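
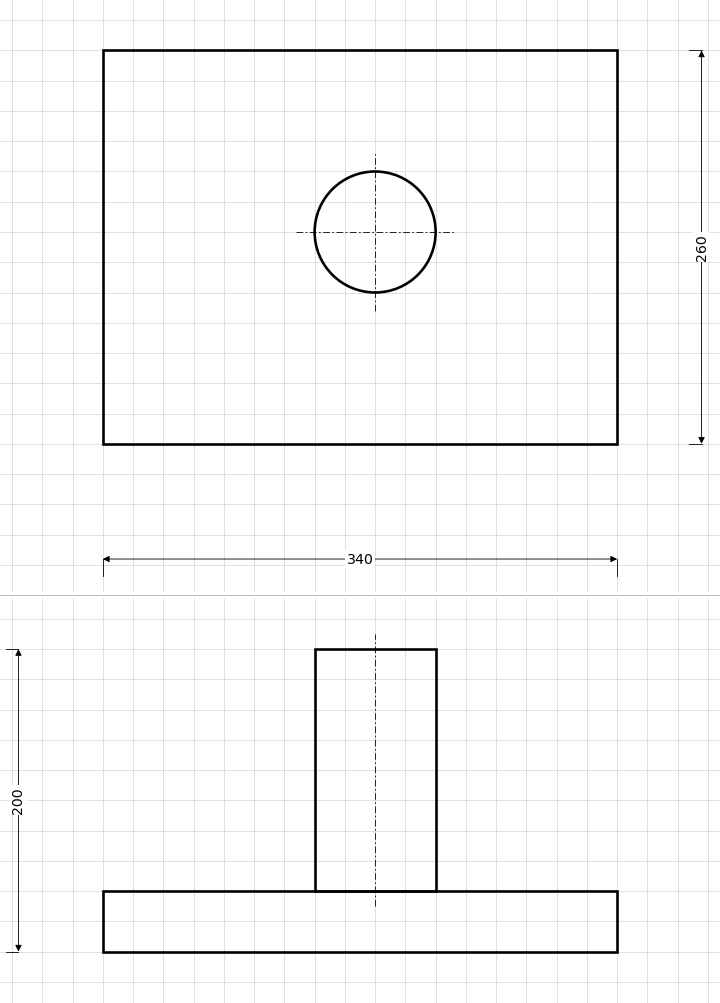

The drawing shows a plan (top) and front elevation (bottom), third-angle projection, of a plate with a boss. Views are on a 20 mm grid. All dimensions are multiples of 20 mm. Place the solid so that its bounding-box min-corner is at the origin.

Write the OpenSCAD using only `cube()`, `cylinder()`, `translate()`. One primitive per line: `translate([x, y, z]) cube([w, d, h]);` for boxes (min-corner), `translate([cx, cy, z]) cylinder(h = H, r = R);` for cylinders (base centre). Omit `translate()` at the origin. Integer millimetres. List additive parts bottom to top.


cube([340, 260, 40]);
translate([180, 140, 40]) cylinder(h = 160, r = 40);


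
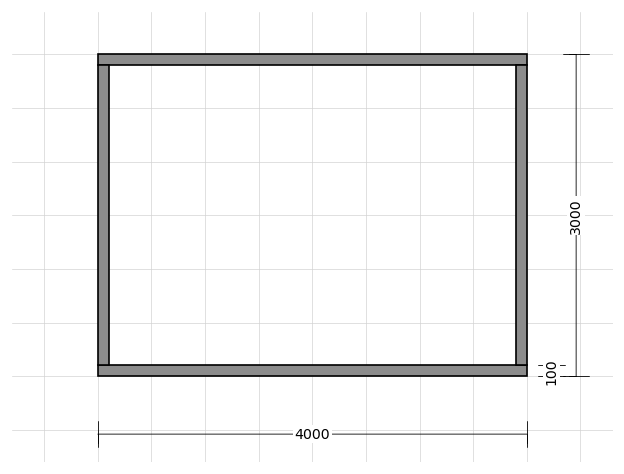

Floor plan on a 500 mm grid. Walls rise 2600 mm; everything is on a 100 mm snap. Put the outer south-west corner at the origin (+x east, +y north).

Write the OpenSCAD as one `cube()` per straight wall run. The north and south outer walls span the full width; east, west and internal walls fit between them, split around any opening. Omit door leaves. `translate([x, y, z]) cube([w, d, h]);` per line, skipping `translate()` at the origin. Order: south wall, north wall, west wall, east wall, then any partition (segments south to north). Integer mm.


cube([4000, 100, 2600]);
translate([0, 2900, 0]) cube([4000, 100, 2600]);
translate([0, 100, 0]) cube([100, 2800, 2600]);
translate([3900, 100, 0]) cube([100, 2800, 2600]);


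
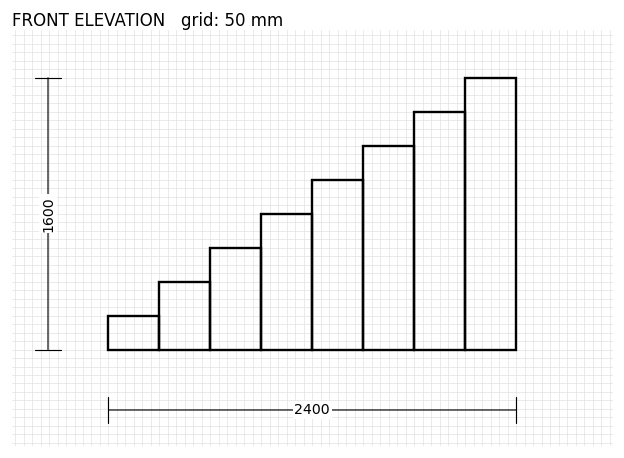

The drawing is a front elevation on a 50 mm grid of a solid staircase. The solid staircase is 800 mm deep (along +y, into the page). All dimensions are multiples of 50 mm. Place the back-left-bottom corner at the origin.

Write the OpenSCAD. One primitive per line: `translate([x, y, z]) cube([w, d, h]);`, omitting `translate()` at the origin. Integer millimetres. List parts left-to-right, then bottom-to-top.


cube([300, 800, 200]);
translate([300, 0, 0]) cube([300, 800, 400]);
translate([600, 0, 0]) cube([300, 800, 600]);
translate([900, 0, 0]) cube([300, 800, 800]);
translate([1200, 0, 0]) cube([300, 800, 1000]);
translate([1500, 0, 0]) cube([300, 800, 1200]);
translate([1800, 0, 0]) cube([300, 800, 1400]);
translate([2100, 0, 0]) cube([300, 800, 1600]);


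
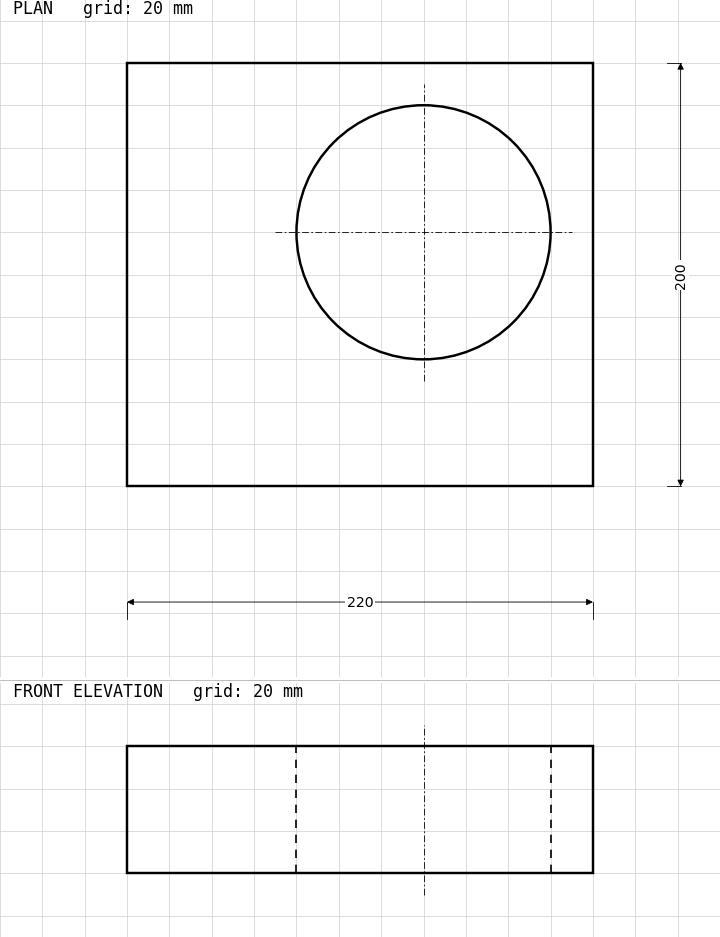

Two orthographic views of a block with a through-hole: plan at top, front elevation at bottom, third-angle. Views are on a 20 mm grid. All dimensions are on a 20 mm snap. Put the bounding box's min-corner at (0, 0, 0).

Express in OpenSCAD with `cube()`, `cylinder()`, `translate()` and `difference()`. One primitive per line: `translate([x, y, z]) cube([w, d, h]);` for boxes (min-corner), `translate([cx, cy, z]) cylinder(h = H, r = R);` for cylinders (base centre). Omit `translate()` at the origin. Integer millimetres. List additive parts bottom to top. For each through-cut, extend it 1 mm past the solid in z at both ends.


difference() {
  cube([220, 200, 60]);
  translate([140, 120, -1]) cylinder(h = 62, r = 60);
}


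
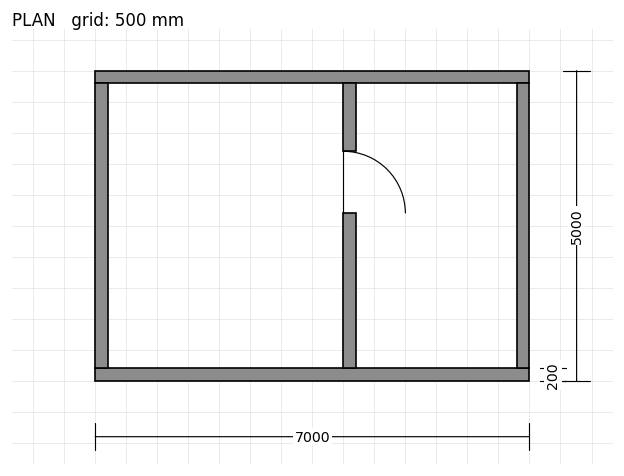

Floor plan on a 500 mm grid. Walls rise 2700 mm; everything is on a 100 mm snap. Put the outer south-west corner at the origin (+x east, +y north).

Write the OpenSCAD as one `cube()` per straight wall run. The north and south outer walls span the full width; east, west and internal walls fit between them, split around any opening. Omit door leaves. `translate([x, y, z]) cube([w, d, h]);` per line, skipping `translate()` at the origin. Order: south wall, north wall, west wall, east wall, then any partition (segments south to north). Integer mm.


cube([7000, 200, 2700]);
translate([0, 4800, 0]) cube([7000, 200, 2700]);
translate([0, 200, 0]) cube([200, 4600, 2700]);
translate([6800, 200, 0]) cube([200, 4600, 2700]);
translate([4000, 200, 0]) cube([200, 2500, 2700]);
translate([4000, 3700, 0]) cube([200, 1100, 2700]);


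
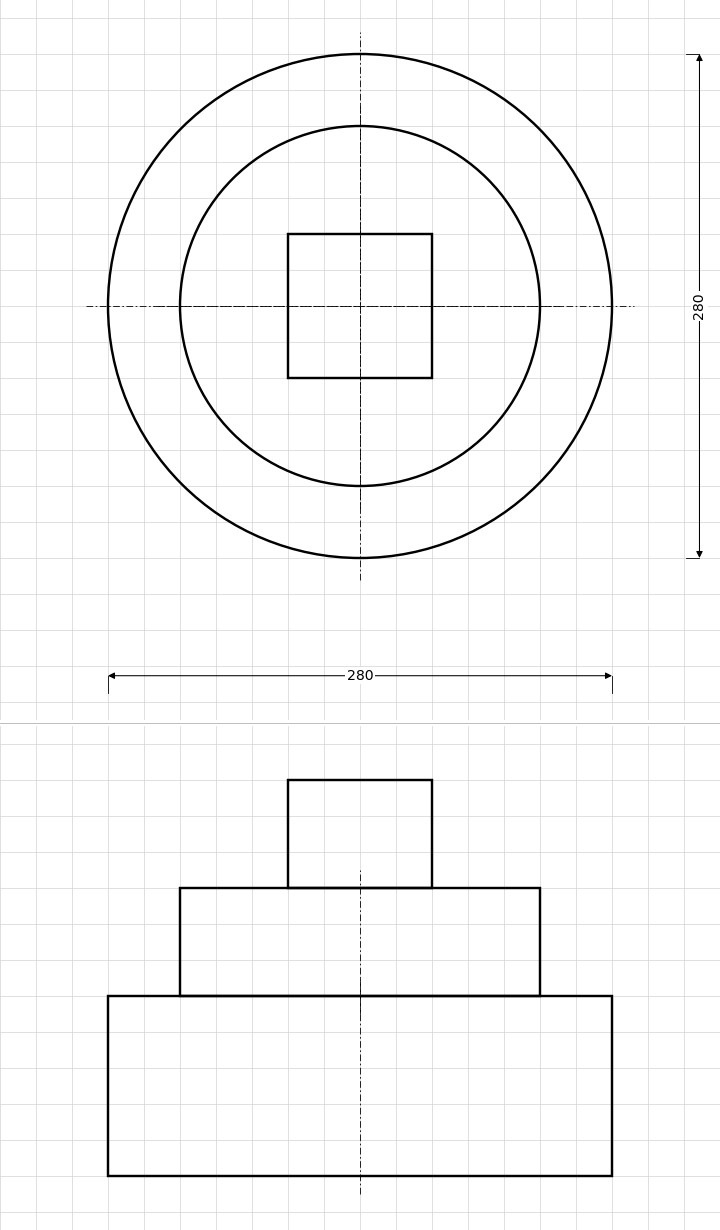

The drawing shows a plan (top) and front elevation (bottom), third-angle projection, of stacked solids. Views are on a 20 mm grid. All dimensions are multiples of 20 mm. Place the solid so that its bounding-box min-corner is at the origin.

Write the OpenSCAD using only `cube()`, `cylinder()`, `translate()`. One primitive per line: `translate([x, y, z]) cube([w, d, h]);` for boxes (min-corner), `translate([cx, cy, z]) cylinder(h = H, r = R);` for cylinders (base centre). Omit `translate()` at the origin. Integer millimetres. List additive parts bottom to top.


translate([140, 140, 0]) cylinder(h = 100, r = 140);
translate([140, 140, 100]) cylinder(h = 60, r = 100);
translate([100, 100, 160]) cube([80, 80, 60]);


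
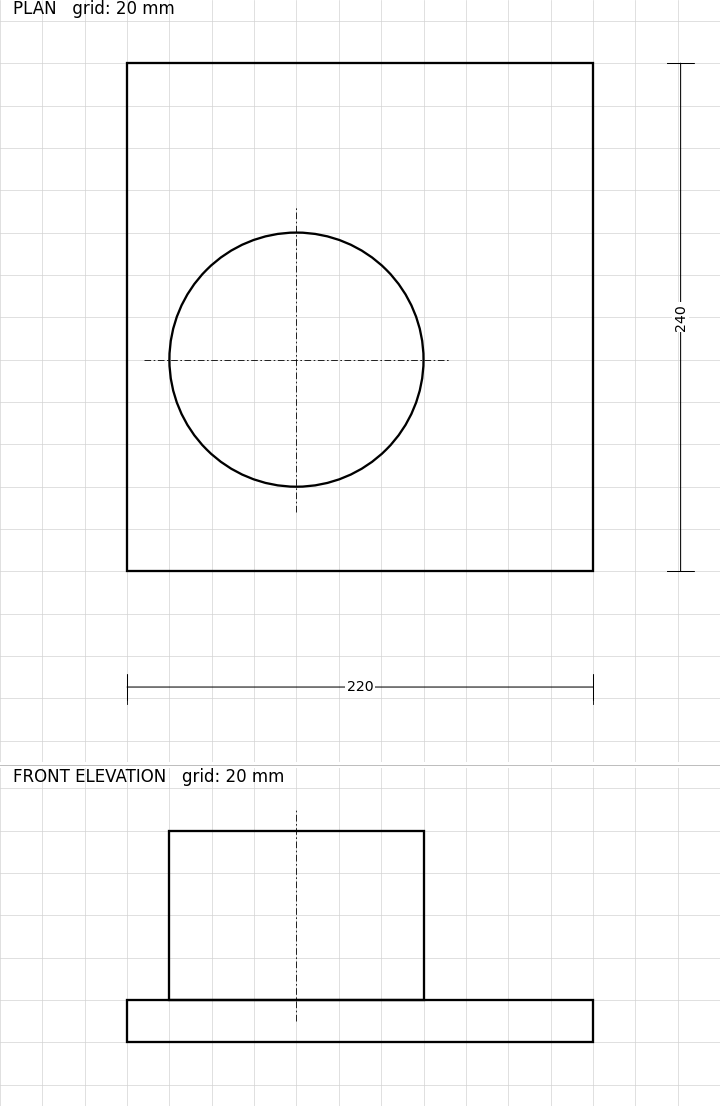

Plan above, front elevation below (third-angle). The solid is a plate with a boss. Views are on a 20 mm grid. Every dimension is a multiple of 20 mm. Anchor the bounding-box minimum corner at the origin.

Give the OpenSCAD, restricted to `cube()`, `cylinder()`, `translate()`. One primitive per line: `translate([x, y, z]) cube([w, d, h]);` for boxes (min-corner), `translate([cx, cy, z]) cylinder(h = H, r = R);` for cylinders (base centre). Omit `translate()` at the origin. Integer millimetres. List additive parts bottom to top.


cube([220, 240, 20]);
translate([80, 100, 20]) cylinder(h = 80, r = 60);


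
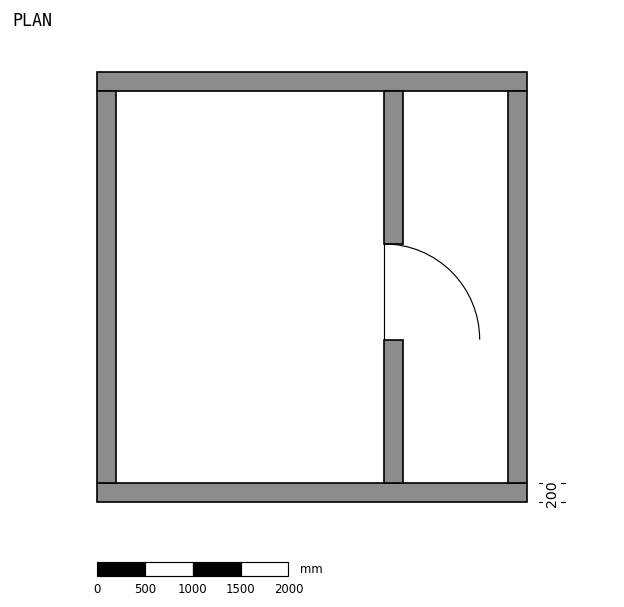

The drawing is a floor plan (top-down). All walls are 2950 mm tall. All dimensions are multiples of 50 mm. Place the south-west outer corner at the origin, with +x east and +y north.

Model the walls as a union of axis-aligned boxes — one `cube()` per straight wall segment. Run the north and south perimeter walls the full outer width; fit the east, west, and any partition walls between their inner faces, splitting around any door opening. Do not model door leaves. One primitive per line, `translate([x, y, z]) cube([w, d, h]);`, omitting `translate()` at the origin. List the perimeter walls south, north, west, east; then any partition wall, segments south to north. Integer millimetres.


cube([4500, 200, 2950]);
translate([0, 4300, 0]) cube([4500, 200, 2950]);
translate([0, 200, 0]) cube([200, 4100, 2950]);
translate([4300, 200, 0]) cube([200, 4100, 2950]);
translate([3000, 200, 0]) cube([200, 1500, 2950]);
translate([3000, 2700, 0]) cube([200, 1600, 2950]);


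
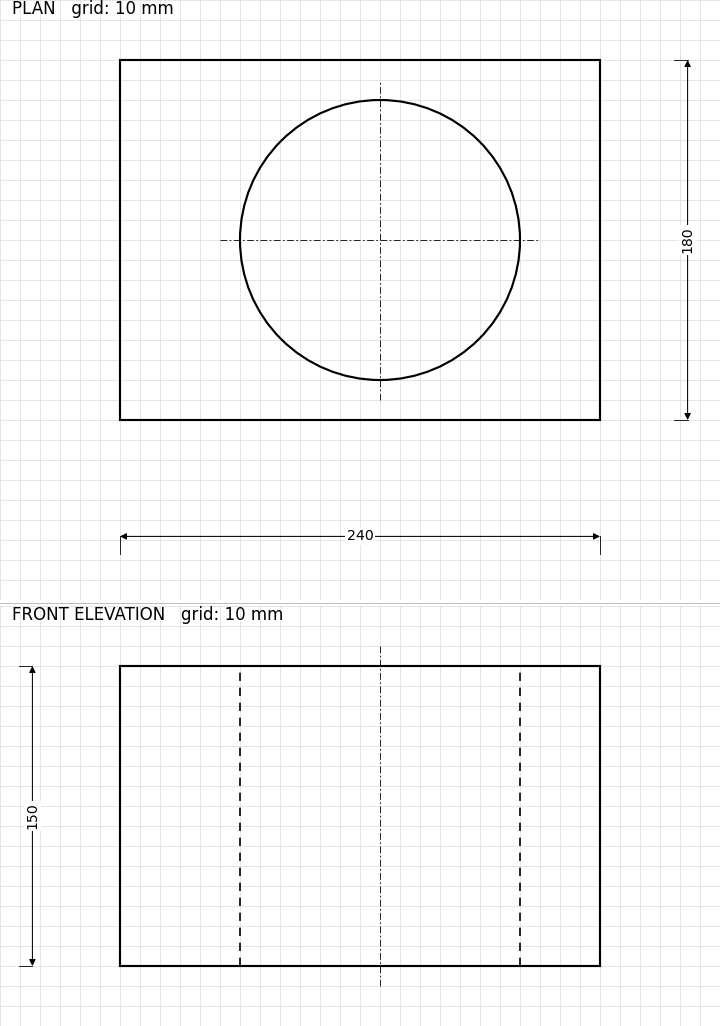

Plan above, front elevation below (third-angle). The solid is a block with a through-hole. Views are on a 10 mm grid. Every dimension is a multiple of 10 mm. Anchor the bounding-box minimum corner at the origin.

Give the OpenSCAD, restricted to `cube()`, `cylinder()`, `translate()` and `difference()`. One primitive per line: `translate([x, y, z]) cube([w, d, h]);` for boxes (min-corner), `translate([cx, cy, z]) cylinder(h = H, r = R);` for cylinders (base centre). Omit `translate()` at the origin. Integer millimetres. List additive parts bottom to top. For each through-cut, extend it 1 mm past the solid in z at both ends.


difference() {
  cube([240, 180, 150]);
  translate([130, 90, -1]) cylinder(h = 152, r = 70);
}


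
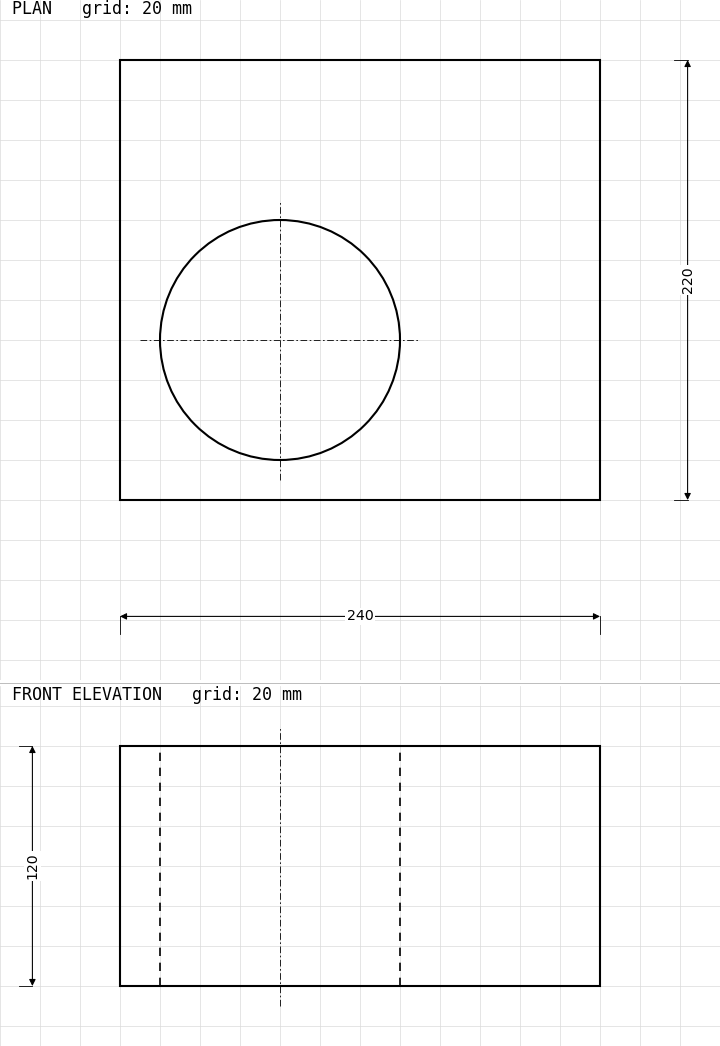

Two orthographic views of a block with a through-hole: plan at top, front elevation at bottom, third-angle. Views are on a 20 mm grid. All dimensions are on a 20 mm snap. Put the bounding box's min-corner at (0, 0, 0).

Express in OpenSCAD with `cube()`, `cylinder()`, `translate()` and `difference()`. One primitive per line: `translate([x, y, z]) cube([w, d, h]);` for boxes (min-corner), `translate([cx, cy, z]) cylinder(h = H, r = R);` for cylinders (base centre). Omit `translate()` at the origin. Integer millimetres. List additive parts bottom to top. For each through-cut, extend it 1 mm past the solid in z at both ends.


difference() {
  cube([240, 220, 120]);
  translate([80, 80, -1]) cylinder(h = 122, r = 60);
}


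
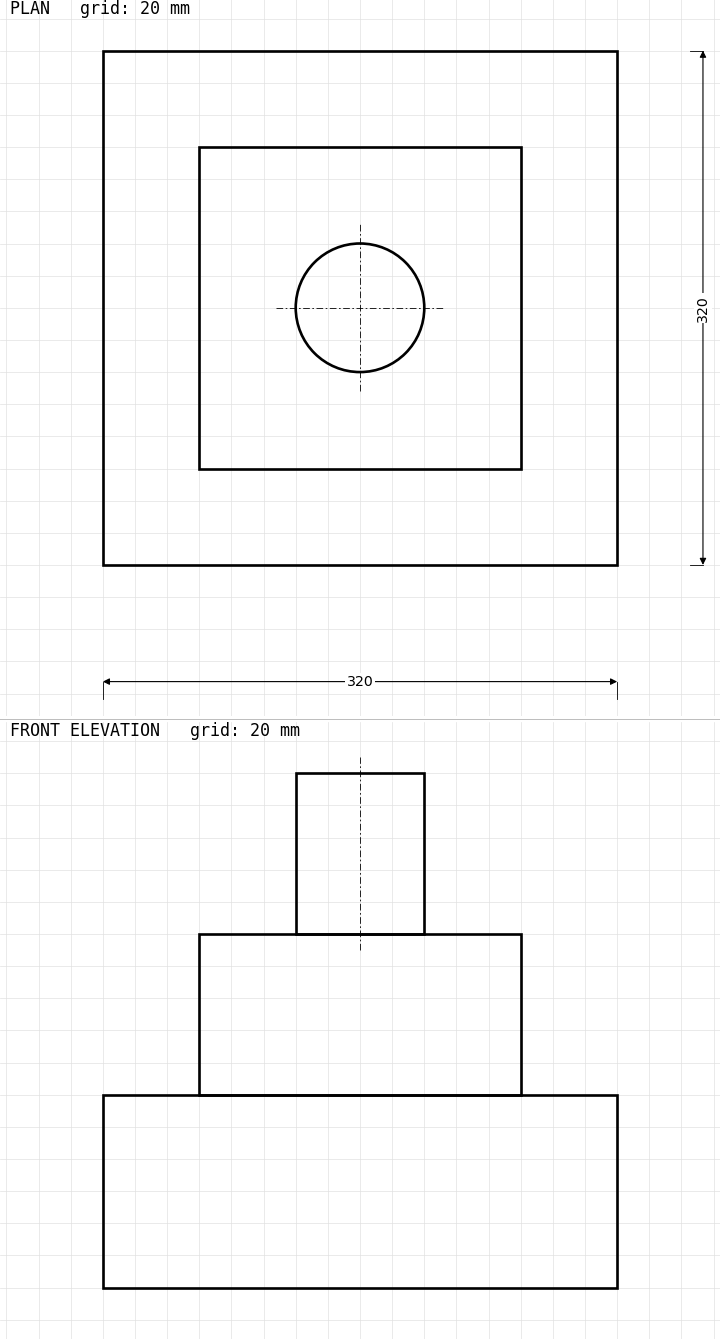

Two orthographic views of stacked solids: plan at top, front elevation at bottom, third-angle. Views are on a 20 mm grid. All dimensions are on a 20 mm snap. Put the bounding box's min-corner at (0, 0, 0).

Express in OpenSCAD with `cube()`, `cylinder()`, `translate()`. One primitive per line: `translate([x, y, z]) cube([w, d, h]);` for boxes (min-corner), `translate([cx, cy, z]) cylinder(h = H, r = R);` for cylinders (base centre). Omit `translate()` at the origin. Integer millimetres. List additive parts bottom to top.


cube([320, 320, 120]);
translate([60, 60, 120]) cube([200, 200, 100]);
translate([160, 160, 220]) cylinder(h = 100, r = 40);


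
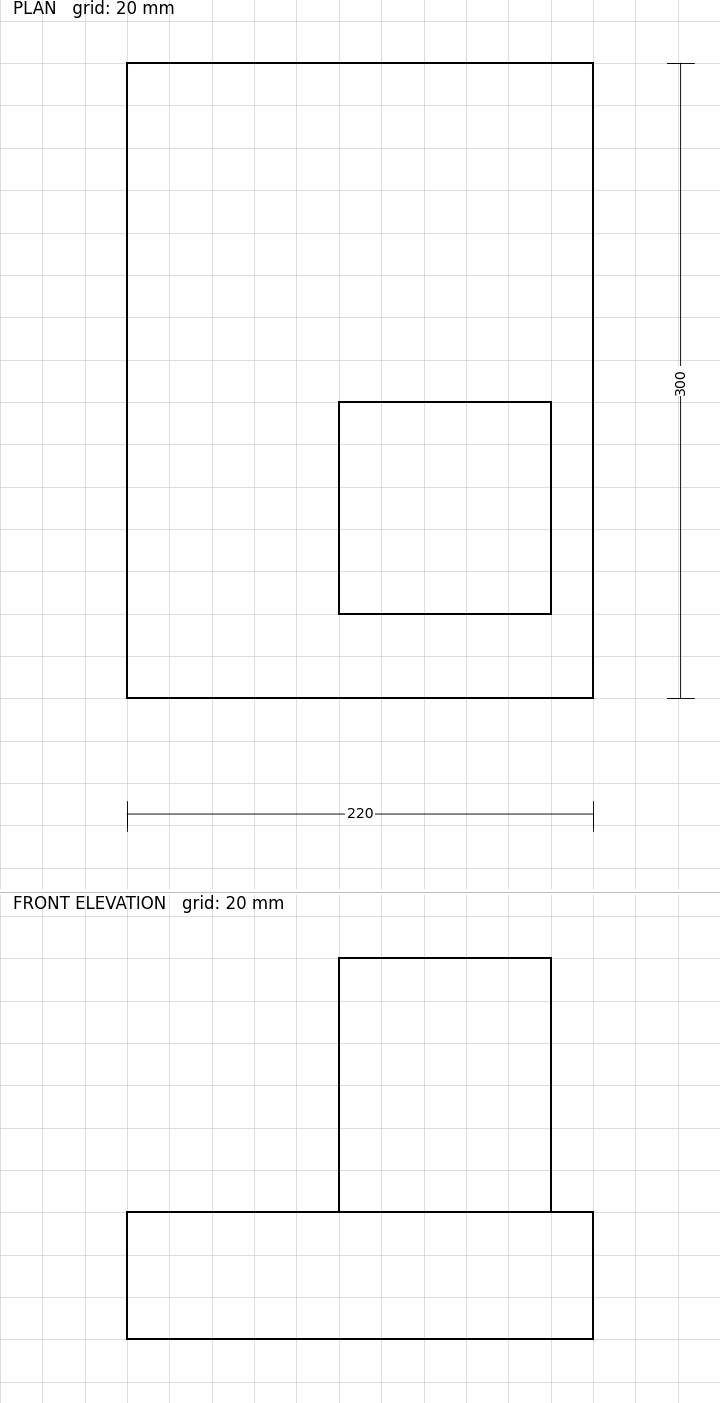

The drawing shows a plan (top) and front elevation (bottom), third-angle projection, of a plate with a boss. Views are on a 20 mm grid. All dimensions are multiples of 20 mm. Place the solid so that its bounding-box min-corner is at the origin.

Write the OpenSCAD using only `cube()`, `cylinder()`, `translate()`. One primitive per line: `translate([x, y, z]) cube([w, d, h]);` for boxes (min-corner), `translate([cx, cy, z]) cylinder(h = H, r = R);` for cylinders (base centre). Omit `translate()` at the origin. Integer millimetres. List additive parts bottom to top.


cube([220, 300, 60]);
translate([100, 40, 60]) cube([100, 100, 120]);


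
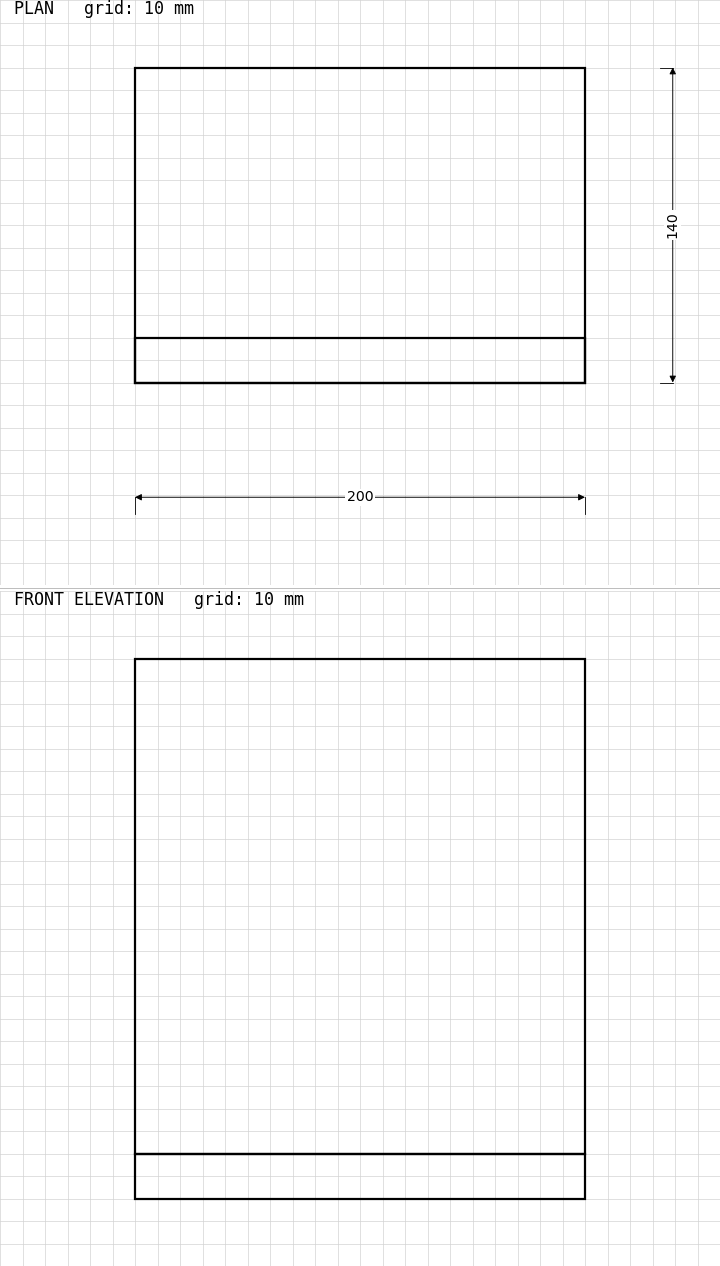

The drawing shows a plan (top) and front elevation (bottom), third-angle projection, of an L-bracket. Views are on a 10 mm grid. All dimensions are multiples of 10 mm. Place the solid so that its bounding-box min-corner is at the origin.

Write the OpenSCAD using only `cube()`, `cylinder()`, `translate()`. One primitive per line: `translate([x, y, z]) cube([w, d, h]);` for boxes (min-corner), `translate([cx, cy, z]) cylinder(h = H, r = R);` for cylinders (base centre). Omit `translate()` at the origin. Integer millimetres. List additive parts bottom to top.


cube([200, 140, 20]);
translate([0, 0, 20]) cube([200, 20, 220]);


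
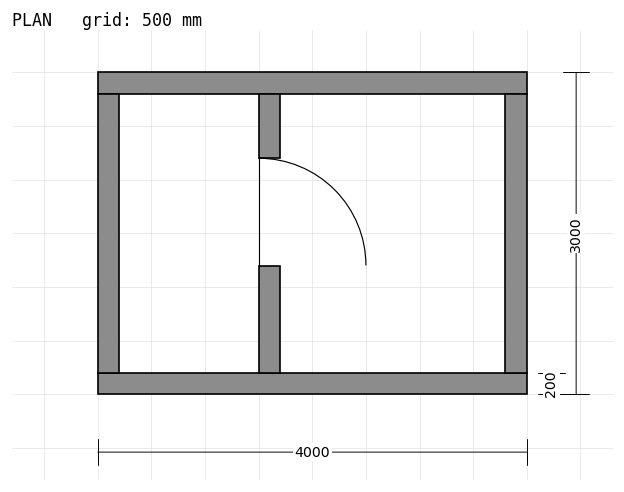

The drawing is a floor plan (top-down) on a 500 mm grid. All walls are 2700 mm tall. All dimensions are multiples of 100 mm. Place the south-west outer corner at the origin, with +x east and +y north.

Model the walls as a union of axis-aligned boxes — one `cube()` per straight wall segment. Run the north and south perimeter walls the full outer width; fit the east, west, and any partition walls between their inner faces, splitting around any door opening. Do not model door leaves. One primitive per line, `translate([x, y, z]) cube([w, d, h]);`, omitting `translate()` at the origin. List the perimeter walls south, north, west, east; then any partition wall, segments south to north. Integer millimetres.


cube([4000, 200, 2700]);
translate([0, 2800, 0]) cube([4000, 200, 2700]);
translate([0, 200, 0]) cube([200, 2600, 2700]);
translate([3800, 200, 0]) cube([200, 2600, 2700]);
translate([1500, 200, 0]) cube([200, 1000, 2700]);
translate([1500, 2200, 0]) cube([200, 600, 2700]);


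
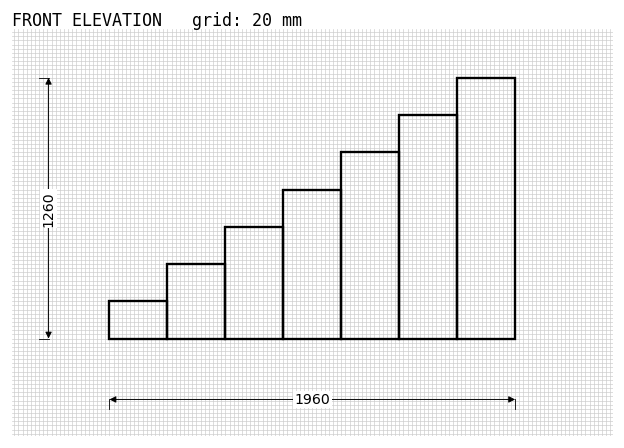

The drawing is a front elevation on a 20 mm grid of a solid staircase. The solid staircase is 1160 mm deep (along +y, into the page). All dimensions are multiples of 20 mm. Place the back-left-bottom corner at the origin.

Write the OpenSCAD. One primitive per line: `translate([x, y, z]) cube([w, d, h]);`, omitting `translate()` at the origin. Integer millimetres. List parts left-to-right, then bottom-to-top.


cube([280, 1160, 180]);
translate([280, 0, 0]) cube([280, 1160, 360]);
translate([560, 0, 0]) cube([280, 1160, 540]);
translate([840, 0, 0]) cube([280, 1160, 720]);
translate([1120, 0, 0]) cube([280, 1160, 900]);
translate([1400, 0, 0]) cube([280, 1160, 1080]);
translate([1680, 0, 0]) cube([280, 1160, 1260]);


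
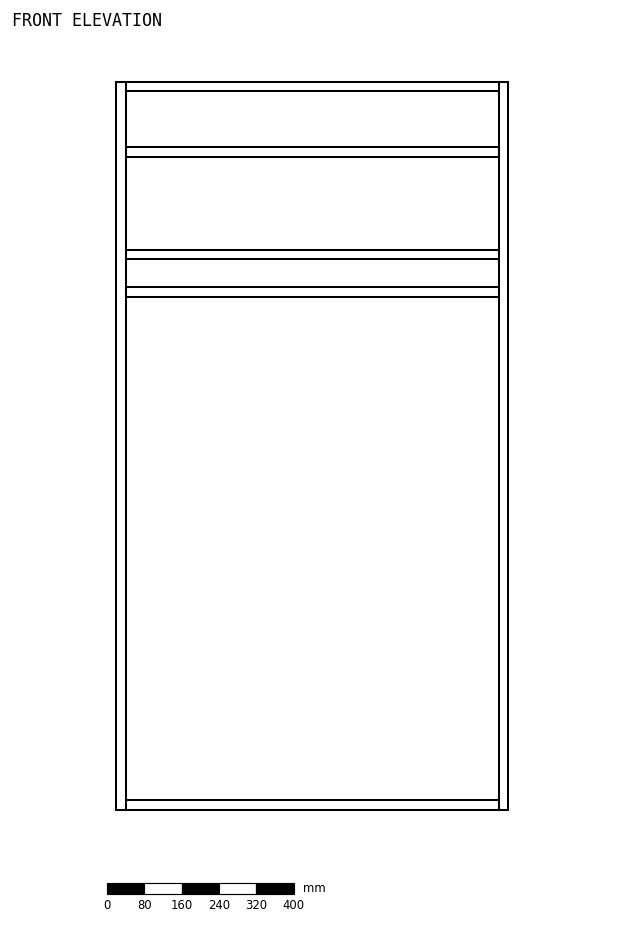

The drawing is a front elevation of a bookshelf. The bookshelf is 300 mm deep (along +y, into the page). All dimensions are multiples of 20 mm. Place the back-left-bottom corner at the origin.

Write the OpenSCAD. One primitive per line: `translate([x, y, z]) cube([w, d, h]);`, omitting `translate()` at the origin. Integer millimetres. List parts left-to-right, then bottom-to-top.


cube([20, 300, 1560]);
translate([20, 0, 0]) cube([800, 300, 20]);
translate([20, 0, 1100]) cube([800, 300, 20]);
translate([20, 0, 1180]) cube([800, 300, 20]);
translate([20, 0, 1400]) cube([800, 300, 20]);
translate([20, 0, 1540]) cube([800, 300, 20]);
translate([820, 0, 0]) cube([20, 300, 1560]);


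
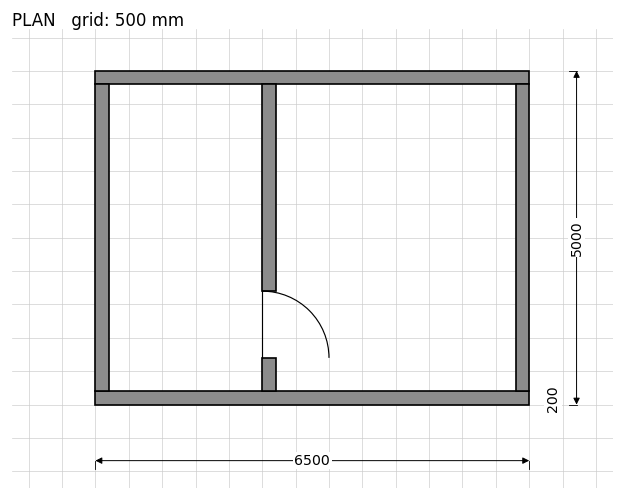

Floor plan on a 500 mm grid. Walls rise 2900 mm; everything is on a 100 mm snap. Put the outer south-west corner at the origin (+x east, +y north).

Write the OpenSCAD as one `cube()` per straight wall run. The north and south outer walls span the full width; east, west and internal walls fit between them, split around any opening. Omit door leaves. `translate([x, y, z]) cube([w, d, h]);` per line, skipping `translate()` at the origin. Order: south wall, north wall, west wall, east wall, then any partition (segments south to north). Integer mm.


cube([6500, 200, 2900]);
translate([0, 4800, 0]) cube([6500, 200, 2900]);
translate([0, 200, 0]) cube([200, 4600, 2900]);
translate([6300, 200, 0]) cube([200, 4600, 2900]);
translate([2500, 200, 0]) cube([200, 500, 2900]);
translate([2500, 1700, 0]) cube([200, 3100, 2900]);


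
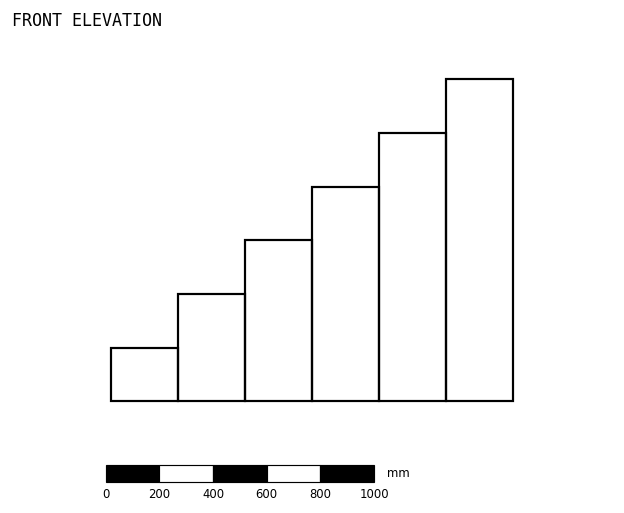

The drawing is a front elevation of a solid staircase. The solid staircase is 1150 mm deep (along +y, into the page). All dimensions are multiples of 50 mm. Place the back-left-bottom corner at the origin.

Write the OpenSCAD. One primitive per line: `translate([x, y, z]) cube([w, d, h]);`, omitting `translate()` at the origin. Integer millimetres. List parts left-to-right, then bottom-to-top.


cube([250, 1150, 200]);
translate([250, 0, 0]) cube([250, 1150, 400]);
translate([500, 0, 0]) cube([250, 1150, 600]);
translate([750, 0, 0]) cube([250, 1150, 800]);
translate([1000, 0, 0]) cube([250, 1150, 1000]);
translate([1250, 0, 0]) cube([250, 1150, 1200]);


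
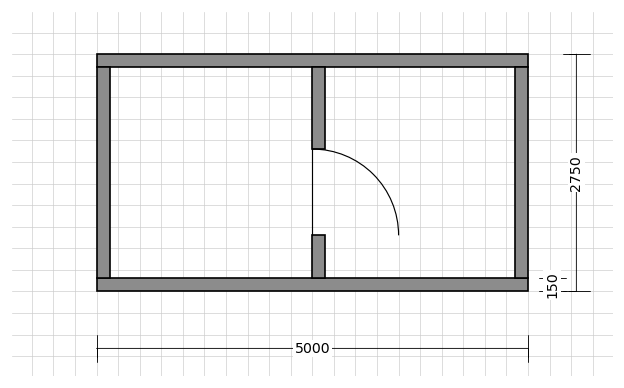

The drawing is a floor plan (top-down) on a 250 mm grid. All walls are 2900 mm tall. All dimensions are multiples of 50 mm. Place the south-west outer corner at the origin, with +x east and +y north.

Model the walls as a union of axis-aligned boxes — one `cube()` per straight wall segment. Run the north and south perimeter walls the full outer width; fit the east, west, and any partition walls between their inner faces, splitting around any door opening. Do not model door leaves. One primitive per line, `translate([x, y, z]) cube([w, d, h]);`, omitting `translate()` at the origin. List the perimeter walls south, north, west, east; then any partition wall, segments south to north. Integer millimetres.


cube([5000, 150, 2900]);
translate([0, 2600, 0]) cube([5000, 150, 2900]);
translate([0, 150, 0]) cube([150, 2450, 2900]);
translate([4850, 150, 0]) cube([150, 2450, 2900]);
translate([2500, 150, 0]) cube([150, 500, 2900]);
translate([2500, 1650, 0]) cube([150, 950, 2900]);


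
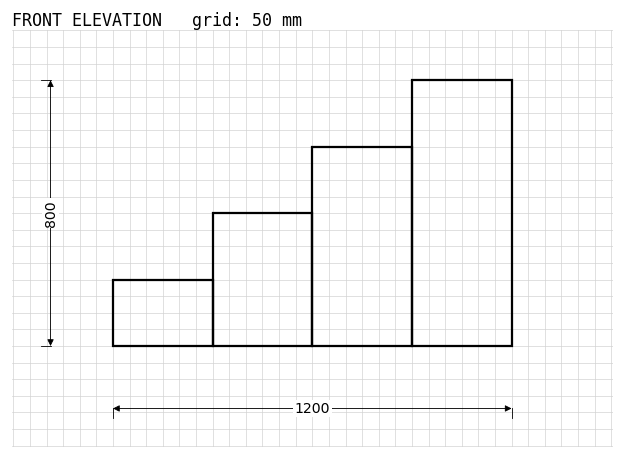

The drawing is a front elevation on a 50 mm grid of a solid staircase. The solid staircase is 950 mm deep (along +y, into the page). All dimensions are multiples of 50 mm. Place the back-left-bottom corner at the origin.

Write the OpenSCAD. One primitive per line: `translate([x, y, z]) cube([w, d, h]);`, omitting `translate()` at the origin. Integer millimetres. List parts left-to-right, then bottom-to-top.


cube([300, 950, 200]);
translate([300, 0, 0]) cube([300, 950, 400]);
translate([600, 0, 0]) cube([300, 950, 600]);
translate([900, 0, 0]) cube([300, 950, 800]);


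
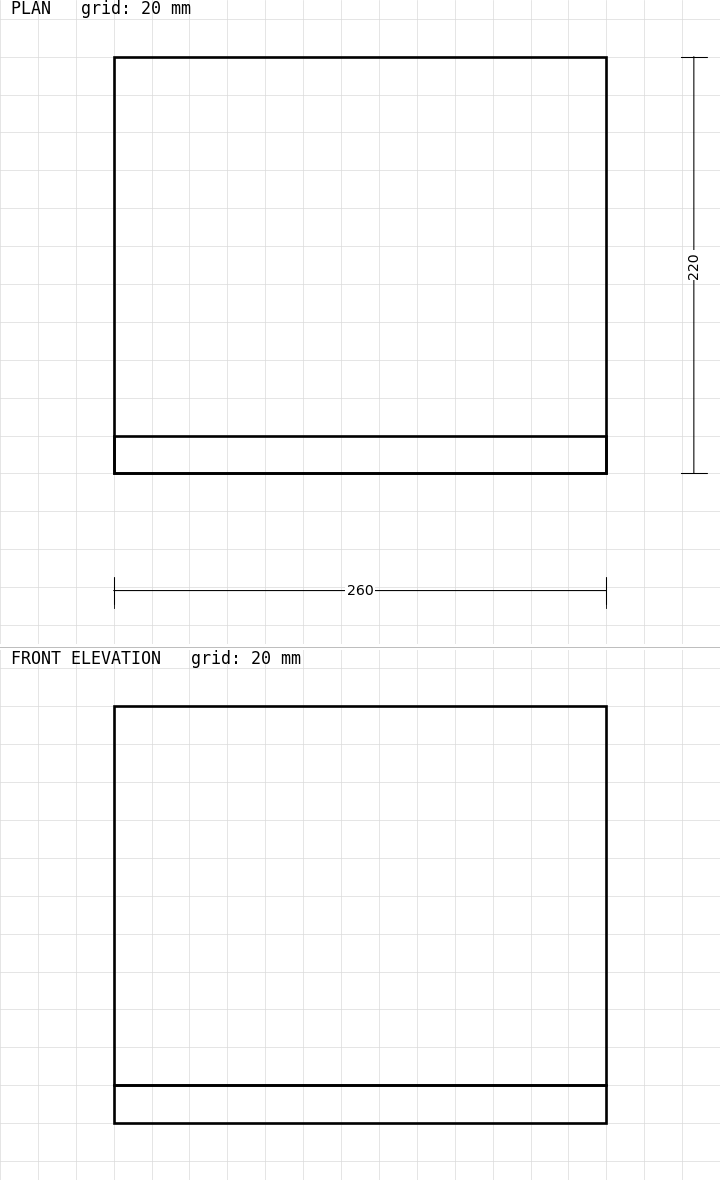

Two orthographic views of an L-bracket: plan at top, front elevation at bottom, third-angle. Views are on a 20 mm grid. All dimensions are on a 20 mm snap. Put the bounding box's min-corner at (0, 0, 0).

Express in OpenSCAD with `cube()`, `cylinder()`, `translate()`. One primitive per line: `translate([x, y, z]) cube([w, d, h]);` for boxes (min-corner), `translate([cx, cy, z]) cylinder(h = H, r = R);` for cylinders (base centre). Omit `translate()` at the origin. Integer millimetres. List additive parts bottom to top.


cube([260, 220, 20]);
translate([0, 0, 20]) cube([260, 20, 200]);


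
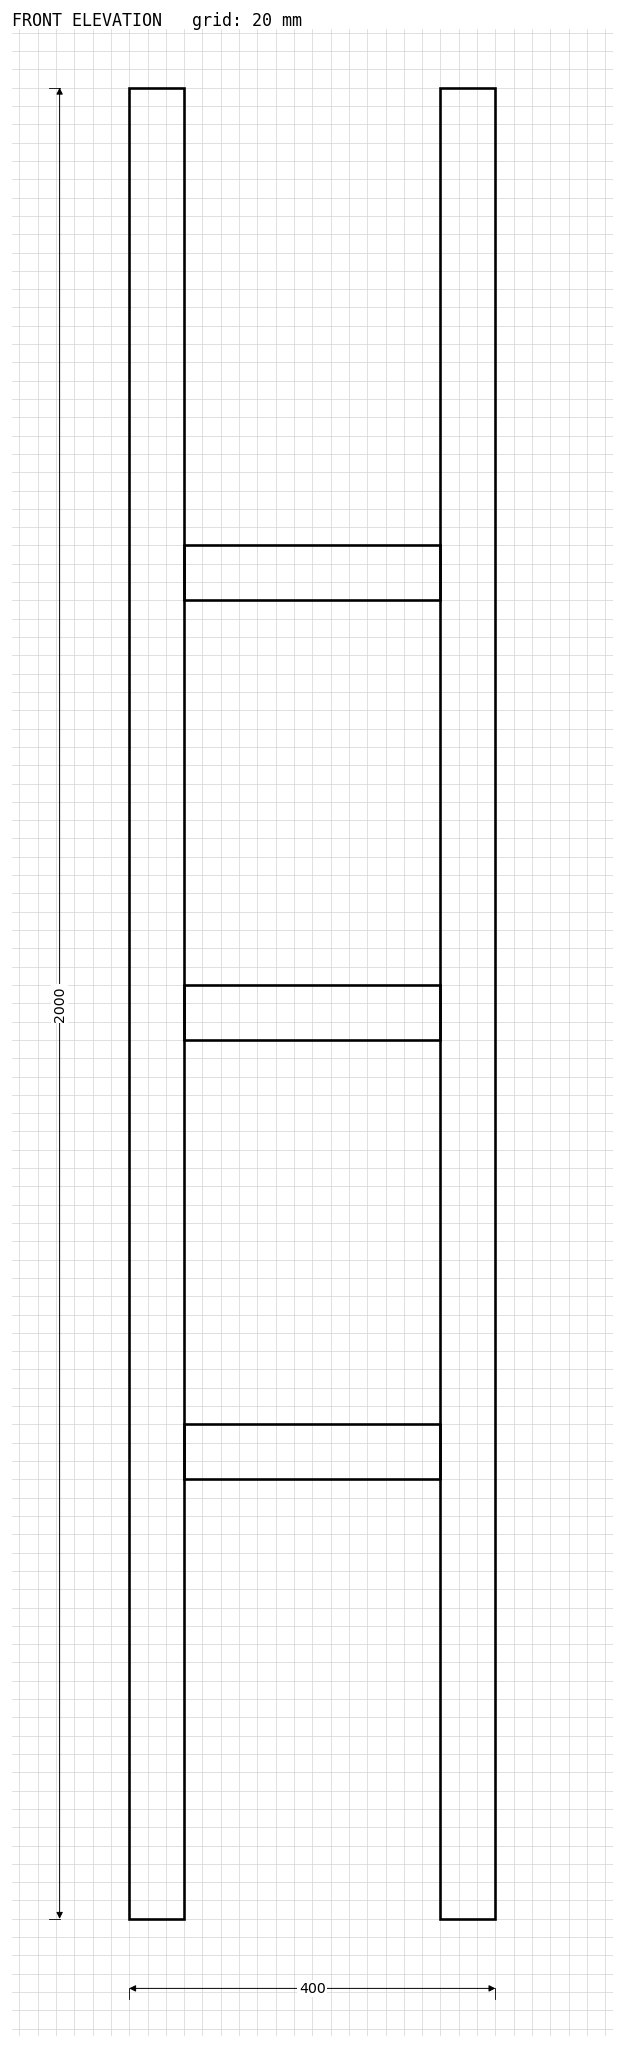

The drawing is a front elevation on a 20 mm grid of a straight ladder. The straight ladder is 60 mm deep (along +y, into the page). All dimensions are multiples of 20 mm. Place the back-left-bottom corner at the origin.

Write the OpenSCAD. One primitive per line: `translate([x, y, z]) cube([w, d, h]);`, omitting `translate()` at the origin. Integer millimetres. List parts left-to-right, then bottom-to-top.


cube([60, 60, 2000]);
translate([60, 0, 480]) cube([280, 60, 60]);
translate([60, 0, 960]) cube([280, 60, 60]);
translate([60, 0, 1440]) cube([280, 60, 60]);
translate([340, 0, 0]) cube([60, 60, 2000]);


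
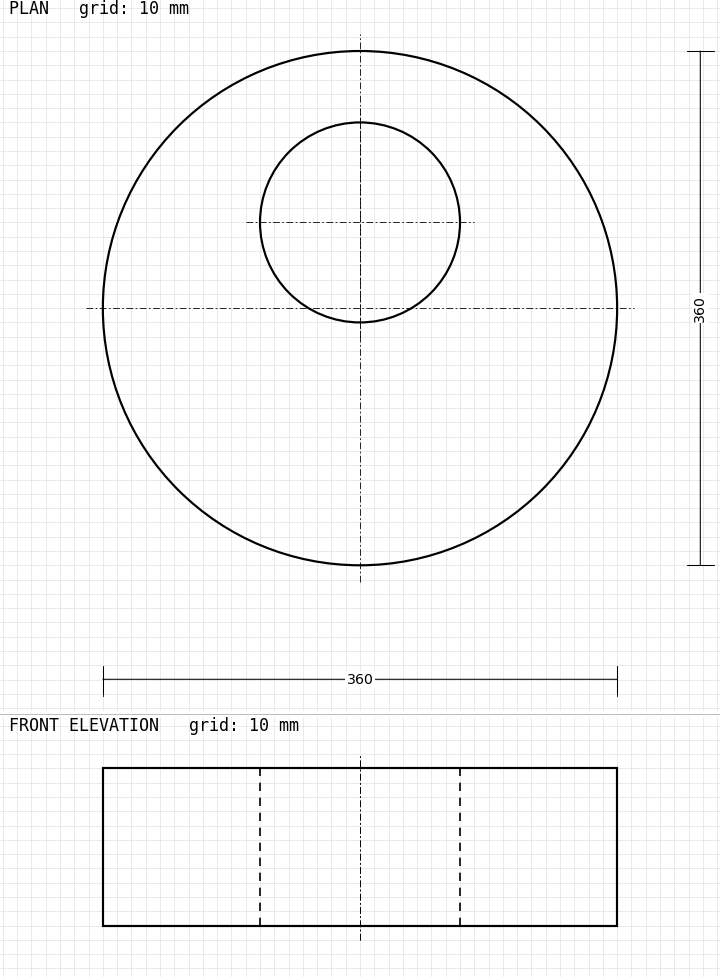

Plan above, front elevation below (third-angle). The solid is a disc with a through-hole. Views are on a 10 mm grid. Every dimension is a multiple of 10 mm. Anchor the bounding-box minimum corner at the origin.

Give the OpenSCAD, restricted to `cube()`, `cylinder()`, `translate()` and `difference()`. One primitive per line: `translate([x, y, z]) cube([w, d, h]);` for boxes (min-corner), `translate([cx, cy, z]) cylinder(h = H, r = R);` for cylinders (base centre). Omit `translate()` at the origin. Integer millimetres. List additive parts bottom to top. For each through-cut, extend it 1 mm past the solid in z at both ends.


difference() {
  translate([180, 180, 0]) cylinder(h = 110, r = 180);
  translate([180, 240, -1]) cylinder(h = 112, r = 70);
}


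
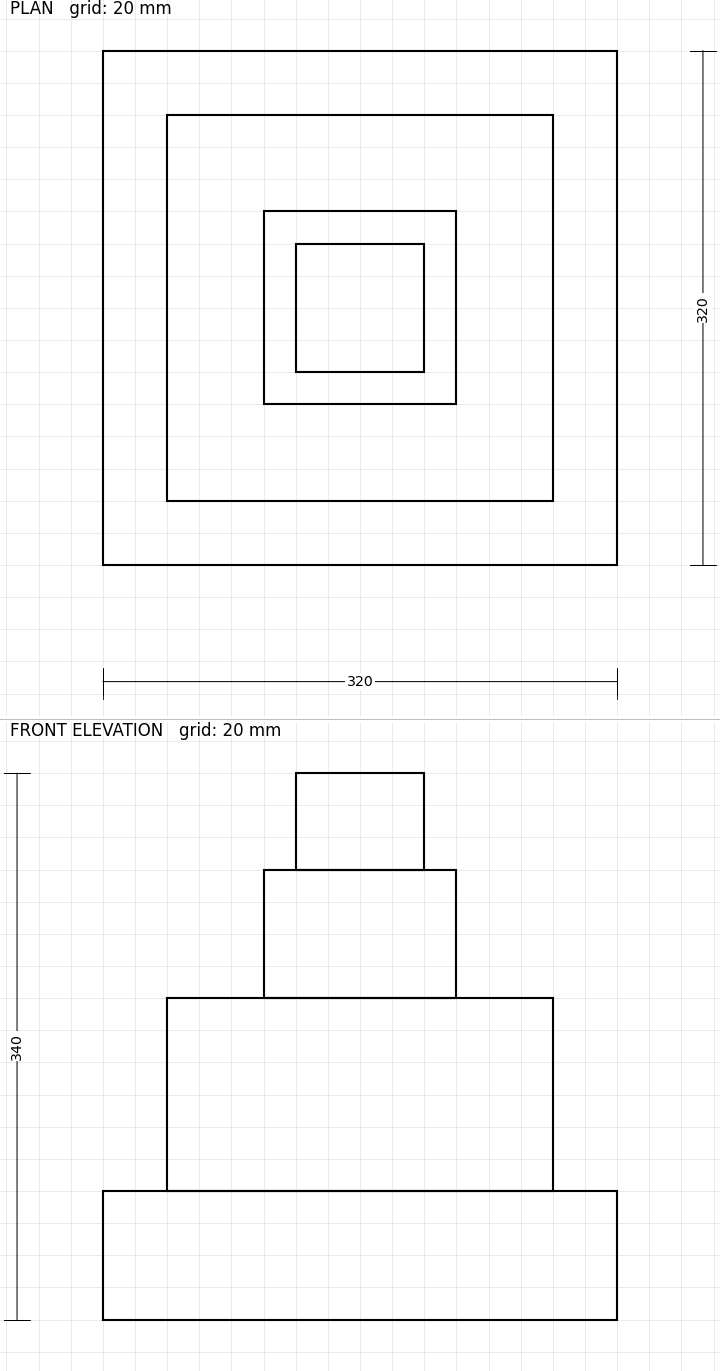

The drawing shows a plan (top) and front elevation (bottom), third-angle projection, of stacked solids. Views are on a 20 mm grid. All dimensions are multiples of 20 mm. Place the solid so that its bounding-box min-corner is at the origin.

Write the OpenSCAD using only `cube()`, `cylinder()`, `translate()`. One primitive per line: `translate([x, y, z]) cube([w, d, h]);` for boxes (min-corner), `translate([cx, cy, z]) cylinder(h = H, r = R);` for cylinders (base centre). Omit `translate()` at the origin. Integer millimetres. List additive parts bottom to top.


cube([320, 320, 80]);
translate([40, 40, 80]) cube([240, 240, 120]);
translate([100, 100, 200]) cube([120, 120, 80]);
translate([120, 120, 280]) cube([80, 80, 60]);


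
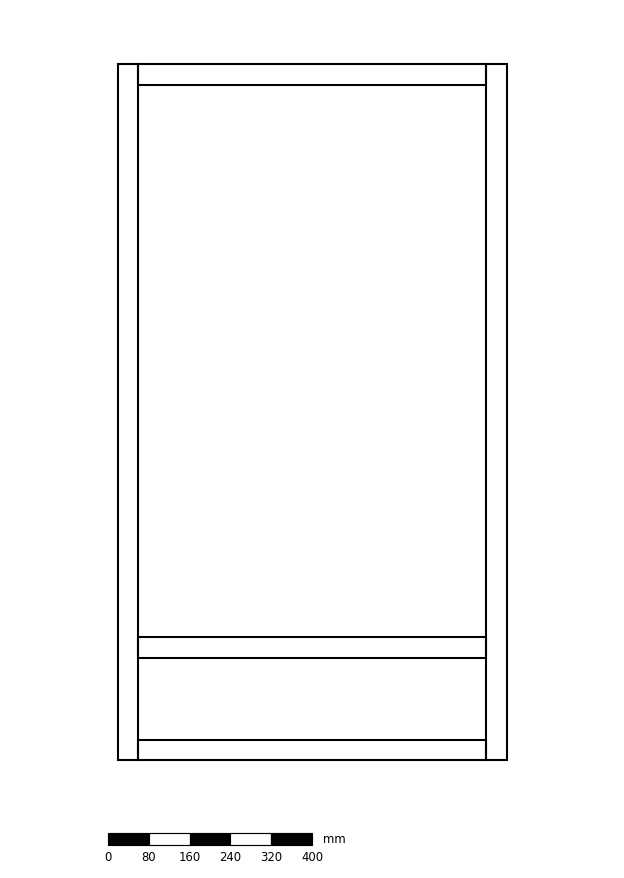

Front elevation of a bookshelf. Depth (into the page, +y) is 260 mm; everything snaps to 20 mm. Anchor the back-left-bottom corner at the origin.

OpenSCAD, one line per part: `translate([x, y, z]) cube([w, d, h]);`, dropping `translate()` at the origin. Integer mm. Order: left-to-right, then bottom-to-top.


cube([40, 260, 1360]);
translate([40, 0, 0]) cube([680, 260, 40]);
translate([40, 0, 200]) cube([680, 260, 40]);
translate([40, 0, 1320]) cube([680, 260, 40]);
translate([720, 0, 0]) cube([40, 260, 1360]);


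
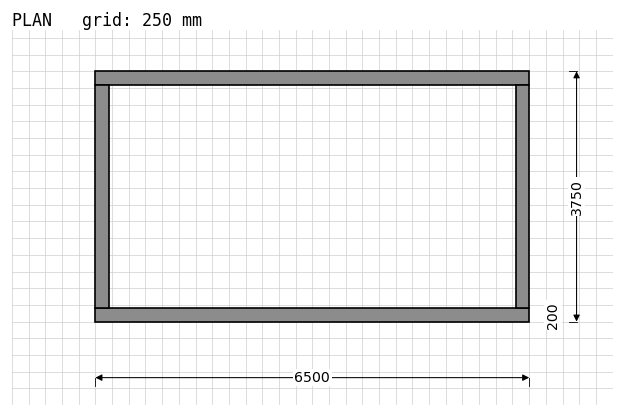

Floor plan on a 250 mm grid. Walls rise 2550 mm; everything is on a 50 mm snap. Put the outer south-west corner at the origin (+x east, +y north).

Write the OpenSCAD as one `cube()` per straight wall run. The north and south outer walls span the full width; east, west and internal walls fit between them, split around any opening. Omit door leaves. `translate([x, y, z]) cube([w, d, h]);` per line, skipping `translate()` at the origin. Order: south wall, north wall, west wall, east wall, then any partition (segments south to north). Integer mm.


cube([6500, 200, 2550]);
translate([0, 3550, 0]) cube([6500, 200, 2550]);
translate([0, 200, 0]) cube([200, 3350, 2550]);
translate([6300, 200, 0]) cube([200, 3350, 2550]);


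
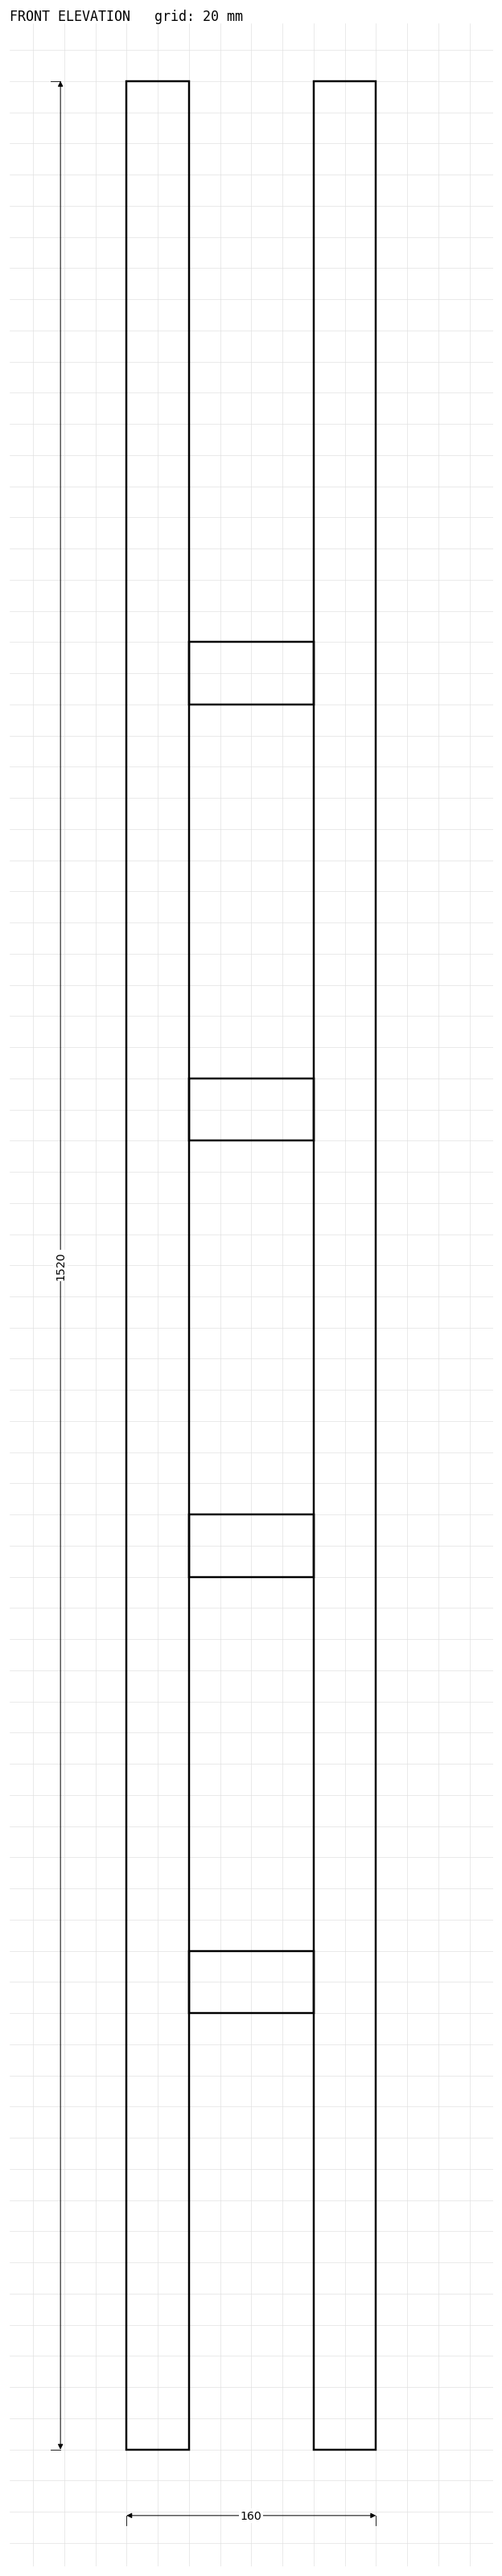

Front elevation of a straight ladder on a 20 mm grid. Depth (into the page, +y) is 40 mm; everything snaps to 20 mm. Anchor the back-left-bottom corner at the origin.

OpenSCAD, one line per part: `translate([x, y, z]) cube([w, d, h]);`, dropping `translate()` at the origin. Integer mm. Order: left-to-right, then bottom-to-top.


cube([40, 40, 1520]);
translate([40, 0, 280]) cube([80, 40, 40]);
translate([40, 0, 560]) cube([80, 40, 40]);
translate([40, 0, 840]) cube([80, 40, 40]);
translate([40, 0, 1120]) cube([80, 40, 40]);
translate([120, 0, 0]) cube([40, 40, 1520]);


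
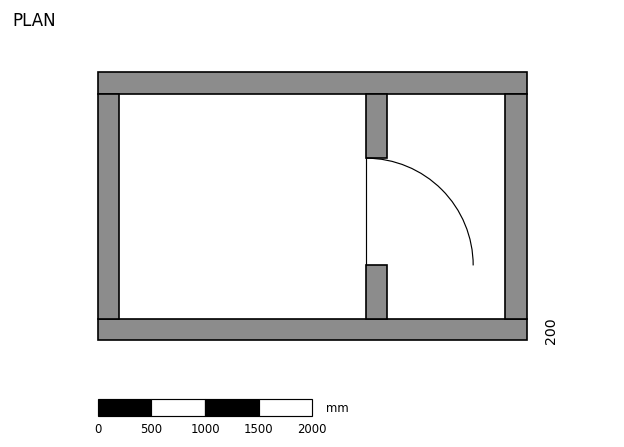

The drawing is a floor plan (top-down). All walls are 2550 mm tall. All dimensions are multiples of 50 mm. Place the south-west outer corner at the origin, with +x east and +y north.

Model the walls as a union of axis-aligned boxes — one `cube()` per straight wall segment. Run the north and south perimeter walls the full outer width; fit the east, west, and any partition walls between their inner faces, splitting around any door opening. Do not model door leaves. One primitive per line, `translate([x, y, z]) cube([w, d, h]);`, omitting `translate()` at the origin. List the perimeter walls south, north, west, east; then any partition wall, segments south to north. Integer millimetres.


cube([4000, 200, 2550]);
translate([0, 2300, 0]) cube([4000, 200, 2550]);
translate([0, 200, 0]) cube([200, 2100, 2550]);
translate([3800, 200, 0]) cube([200, 2100, 2550]);
translate([2500, 200, 0]) cube([200, 500, 2550]);
translate([2500, 1700, 0]) cube([200, 600, 2550]);


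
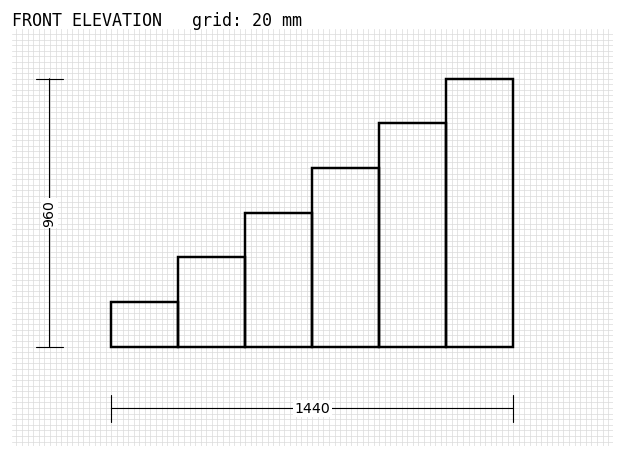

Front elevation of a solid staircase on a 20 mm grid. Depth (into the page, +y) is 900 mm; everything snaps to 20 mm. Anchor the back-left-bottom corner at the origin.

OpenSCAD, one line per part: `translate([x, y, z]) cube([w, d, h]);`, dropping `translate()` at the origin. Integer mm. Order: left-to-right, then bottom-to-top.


cube([240, 900, 160]);
translate([240, 0, 0]) cube([240, 900, 320]);
translate([480, 0, 0]) cube([240, 900, 480]);
translate([720, 0, 0]) cube([240, 900, 640]);
translate([960, 0, 0]) cube([240, 900, 800]);
translate([1200, 0, 0]) cube([240, 900, 960]);


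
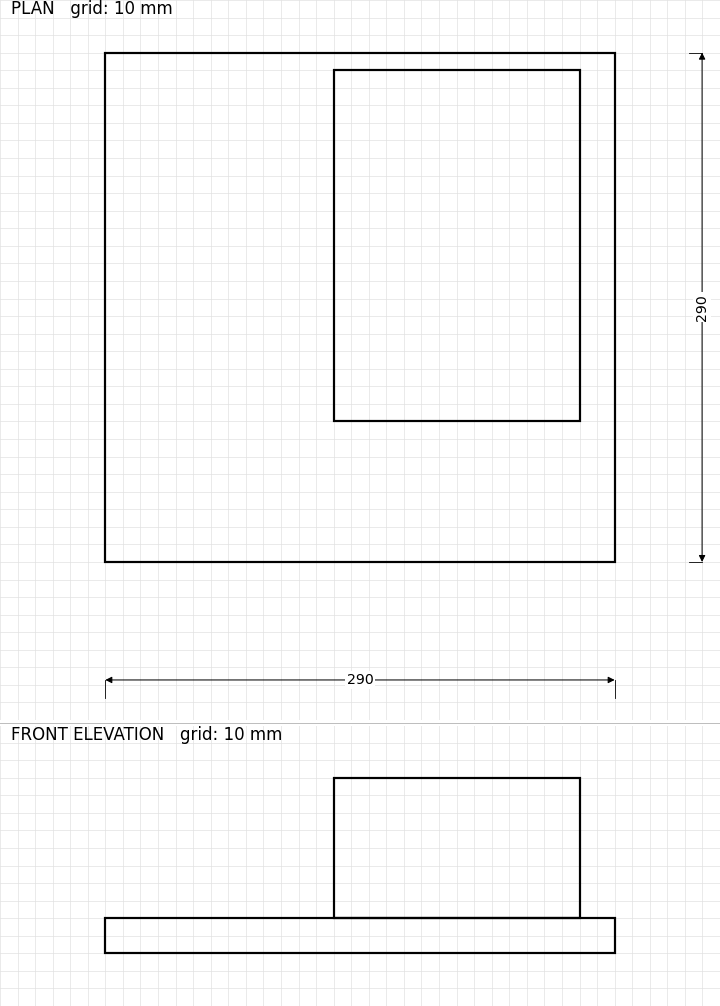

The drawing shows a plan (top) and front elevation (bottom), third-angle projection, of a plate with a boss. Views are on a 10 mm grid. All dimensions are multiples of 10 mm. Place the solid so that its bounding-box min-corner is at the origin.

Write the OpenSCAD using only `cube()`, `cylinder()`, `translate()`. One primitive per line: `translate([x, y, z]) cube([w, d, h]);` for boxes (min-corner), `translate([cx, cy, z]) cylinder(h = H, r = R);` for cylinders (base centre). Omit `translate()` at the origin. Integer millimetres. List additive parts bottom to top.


cube([290, 290, 20]);
translate([130, 80, 20]) cube([140, 200, 80]);


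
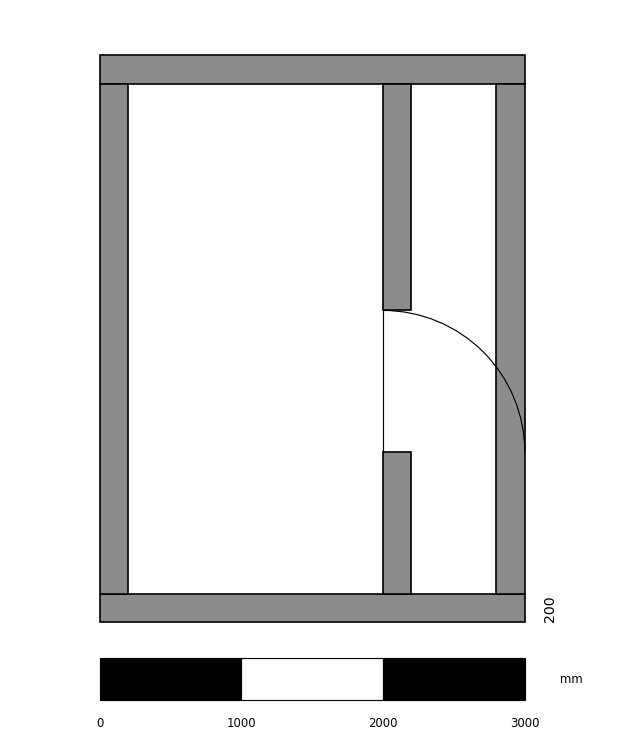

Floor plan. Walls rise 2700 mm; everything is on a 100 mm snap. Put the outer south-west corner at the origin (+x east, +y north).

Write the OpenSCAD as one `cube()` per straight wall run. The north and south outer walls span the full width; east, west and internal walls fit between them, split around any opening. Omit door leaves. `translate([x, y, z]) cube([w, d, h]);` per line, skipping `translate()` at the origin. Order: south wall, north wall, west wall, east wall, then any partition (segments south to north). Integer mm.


cube([3000, 200, 2700]);
translate([0, 3800, 0]) cube([3000, 200, 2700]);
translate([0, 200, 0]) cube([200, 3600, 2700]);
translate([2800, 200, 0]) cube([200, 3600, 2700]);
translate([2000, 200, 0]) cube([200, 1000, 2700]);
translate([2000, 2200, 0]) cube([200, 1600, 2700]);


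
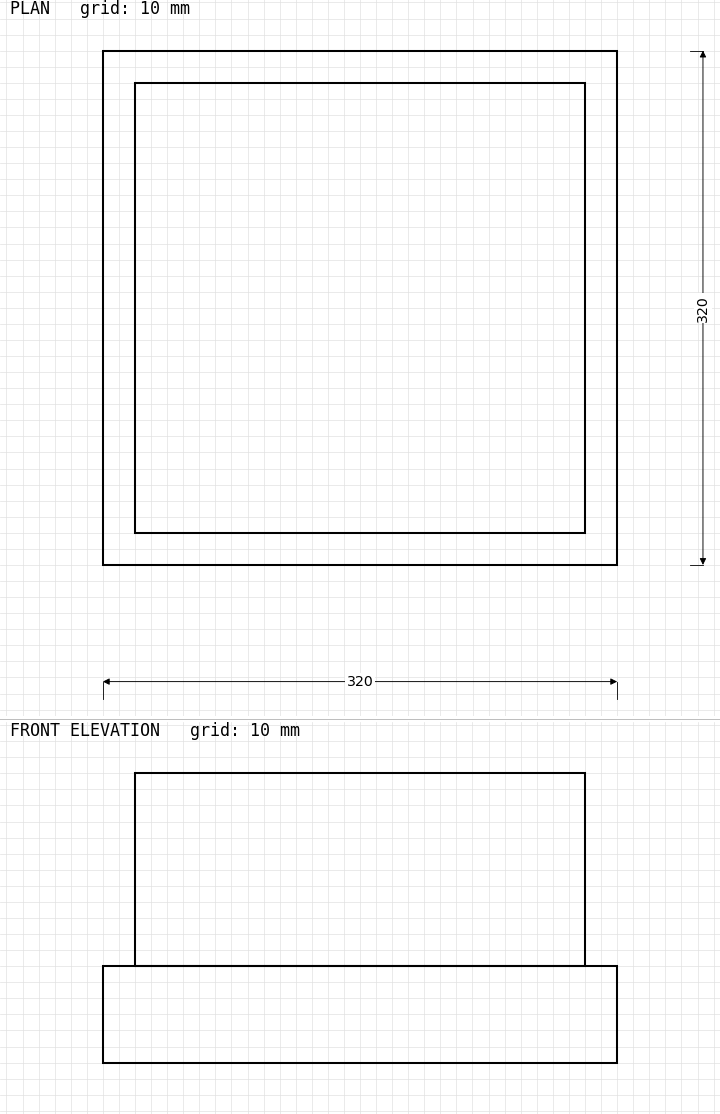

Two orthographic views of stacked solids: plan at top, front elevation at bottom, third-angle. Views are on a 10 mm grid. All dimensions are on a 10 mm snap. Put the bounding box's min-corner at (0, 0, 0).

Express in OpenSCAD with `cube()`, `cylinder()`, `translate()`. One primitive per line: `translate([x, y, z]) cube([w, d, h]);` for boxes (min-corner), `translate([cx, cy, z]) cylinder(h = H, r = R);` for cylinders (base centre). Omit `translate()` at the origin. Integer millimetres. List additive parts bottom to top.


cube([320, 320, 60]);
translate([20, 20, 60]) cube([280, 280, 120]);


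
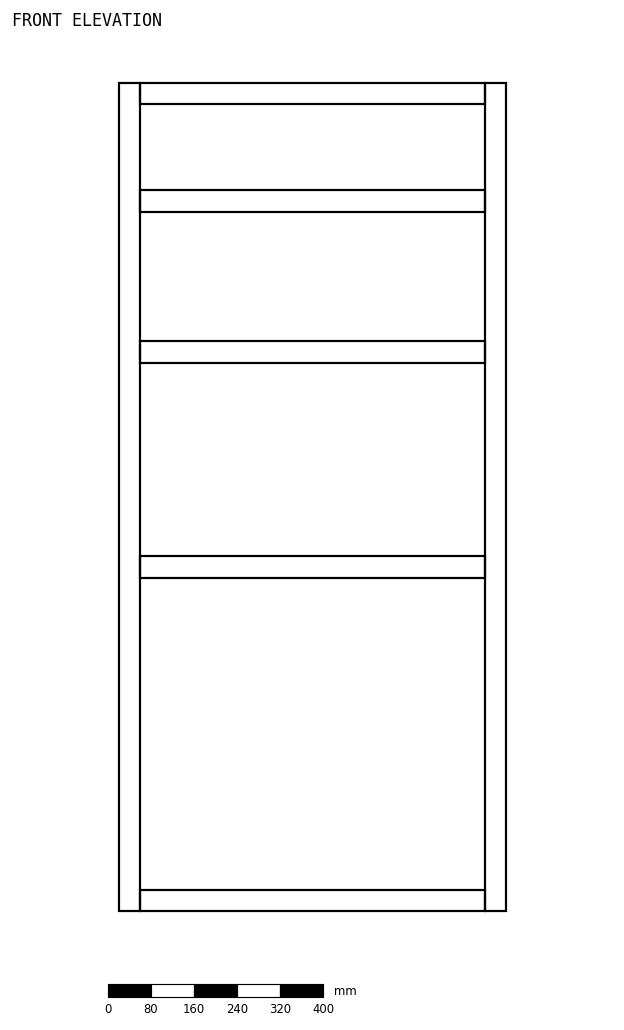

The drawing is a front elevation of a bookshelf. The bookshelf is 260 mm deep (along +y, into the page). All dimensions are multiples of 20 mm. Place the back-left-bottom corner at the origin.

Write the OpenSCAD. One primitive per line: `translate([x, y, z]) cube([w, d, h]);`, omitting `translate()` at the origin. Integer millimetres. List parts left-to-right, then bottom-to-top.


cube([40, 260, 1540]);
translate([40, 0, 0]) cube([640, 260, 40]);
translate([40, 0, 620]) cube([640, 260, 40]);
translate([40, 0, 1020]) cube([640, 260, 40]);
translate([40, 0, 1300]) cube([640, 260, 40]);
translate([40, 0, 1500]) cube([640, 260, 40]);
translate([680, 0, 0]) cube([40, 260, 1540]);


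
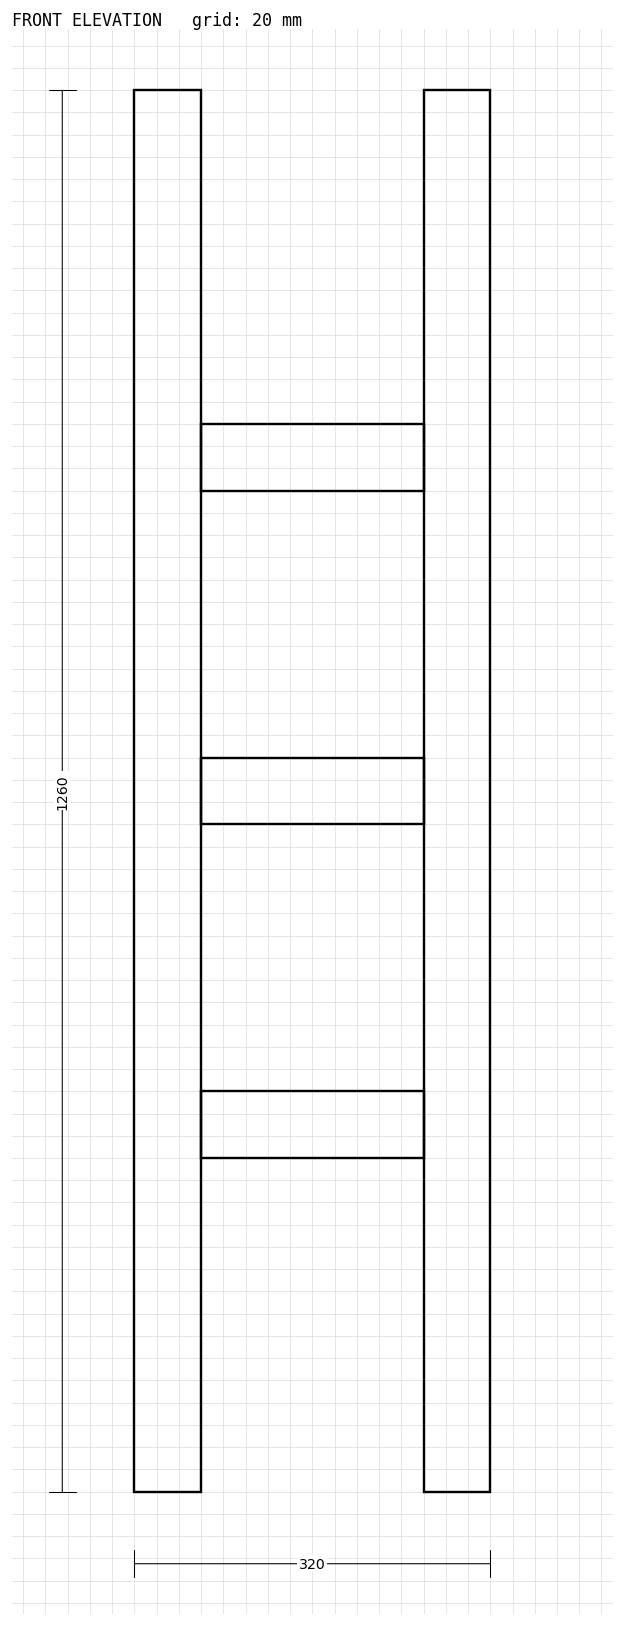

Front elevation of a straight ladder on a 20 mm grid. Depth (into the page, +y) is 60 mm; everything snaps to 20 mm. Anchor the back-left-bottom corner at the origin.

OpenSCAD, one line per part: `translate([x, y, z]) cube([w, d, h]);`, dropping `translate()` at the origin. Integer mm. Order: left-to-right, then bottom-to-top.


cube([60, 60, 1260]);
translate([60, 0, 300]) cube([200, 60, 60]);
translate([60, 0, 600]) cube([200, 60, 60]);
translate([60, 0, 900]) cube([200, 60, 60]);
translate([260, 0, 0]) cube([60, 60, 1260]);


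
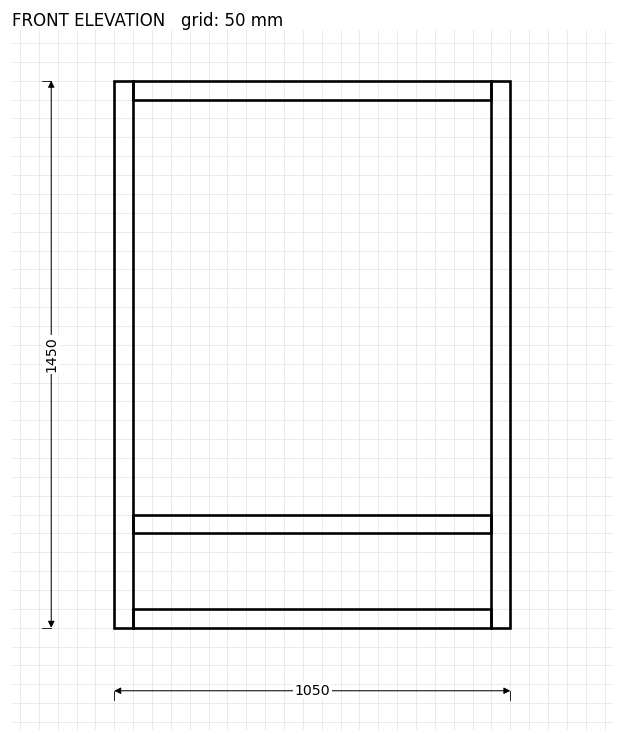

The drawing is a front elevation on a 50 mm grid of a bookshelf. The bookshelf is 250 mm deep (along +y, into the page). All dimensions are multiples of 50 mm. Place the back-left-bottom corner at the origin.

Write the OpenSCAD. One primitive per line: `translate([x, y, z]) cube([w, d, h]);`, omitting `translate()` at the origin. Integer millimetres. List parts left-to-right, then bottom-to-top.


cube([50, 250, 1450]);
translate([50, 0, 0]) cube([950, 250, 50]);
translate([50, 0, 250]) cube([950, 250, 50]);
translate([50, 0, 1400]) cube([950, 250, 50]);
translate([1000, 0, 0]) cube([50, 250, 1450]);


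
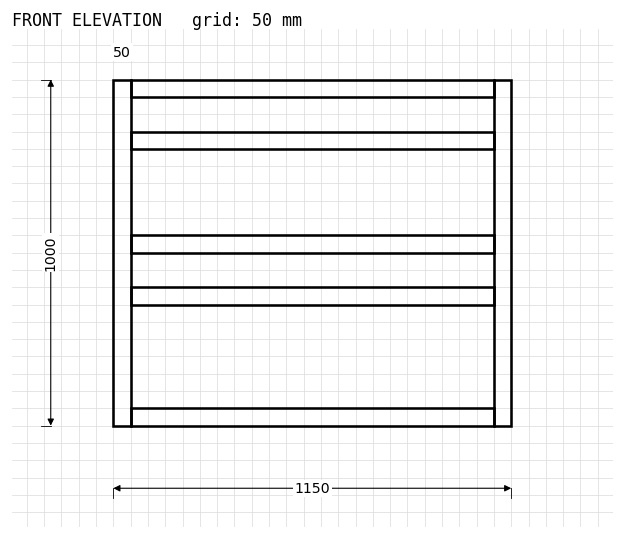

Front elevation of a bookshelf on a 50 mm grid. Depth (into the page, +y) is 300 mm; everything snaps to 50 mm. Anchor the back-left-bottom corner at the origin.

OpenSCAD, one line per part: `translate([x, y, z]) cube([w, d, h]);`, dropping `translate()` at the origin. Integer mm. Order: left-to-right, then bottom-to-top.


cube([50, 300, 1000]);
translate([50, 0, 0]) cube([1050, 300, 50]);
translate([50, 0, 350]) cube([1050, 300, 50]);
translate([50, 0, 500]) cube([1050, 300, 50]);
translate([50, 0, 800]) cube([1050, 300, 50]);
translate([50, 0, 950]) cube([1050, 300, 50]);
translate([1100, 0, 0]) cube([50, 300, 1000]);
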